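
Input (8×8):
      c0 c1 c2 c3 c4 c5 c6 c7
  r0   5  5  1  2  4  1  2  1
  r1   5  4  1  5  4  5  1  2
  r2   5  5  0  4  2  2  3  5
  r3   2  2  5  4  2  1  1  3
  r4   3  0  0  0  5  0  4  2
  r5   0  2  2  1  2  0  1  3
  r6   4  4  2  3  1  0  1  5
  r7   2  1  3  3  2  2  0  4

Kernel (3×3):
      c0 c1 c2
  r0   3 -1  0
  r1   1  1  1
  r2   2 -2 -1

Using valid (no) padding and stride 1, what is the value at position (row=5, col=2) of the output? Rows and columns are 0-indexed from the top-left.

The receptive field on the input at this output position is [2 1 2 / 2 3 1 / 3 3 2]. Elementwise product with the kernel and sum: 2·3 + 1·-1 + 2·1 + 3·1 + 1·1 + 3·2 + 3·-2 + 2·-1.

9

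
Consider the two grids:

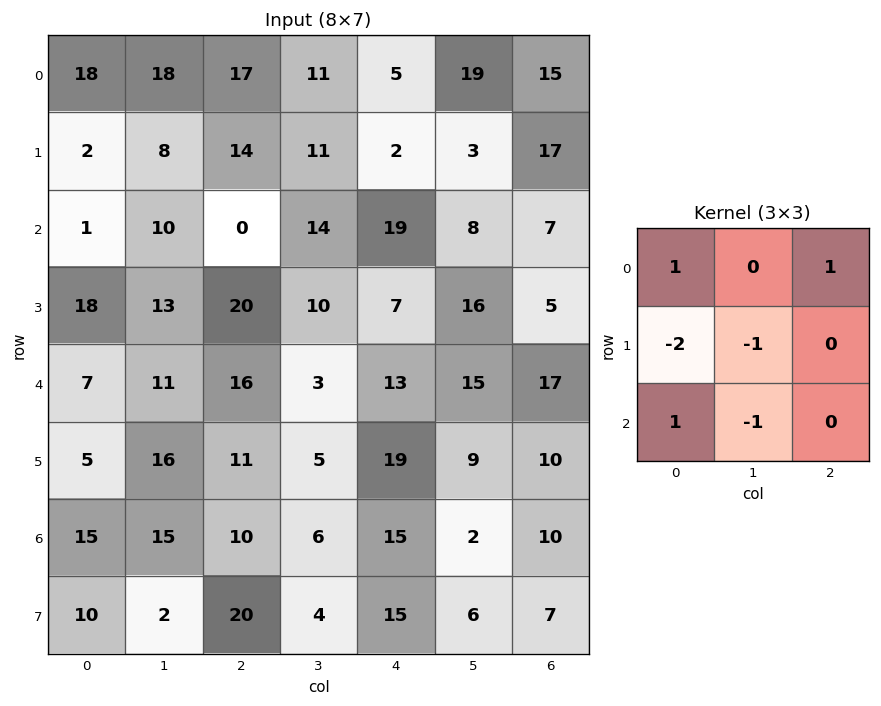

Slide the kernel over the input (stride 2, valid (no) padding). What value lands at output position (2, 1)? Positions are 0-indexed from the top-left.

The receptive field on the input at this output position is [16 3 13 / 11 5 19 / 10 6 15]. Elementwise product with the kernel and sum: 16·1 + 13·1 + 11·-2 + 5·-1 + 10·1 + 6·-1.

6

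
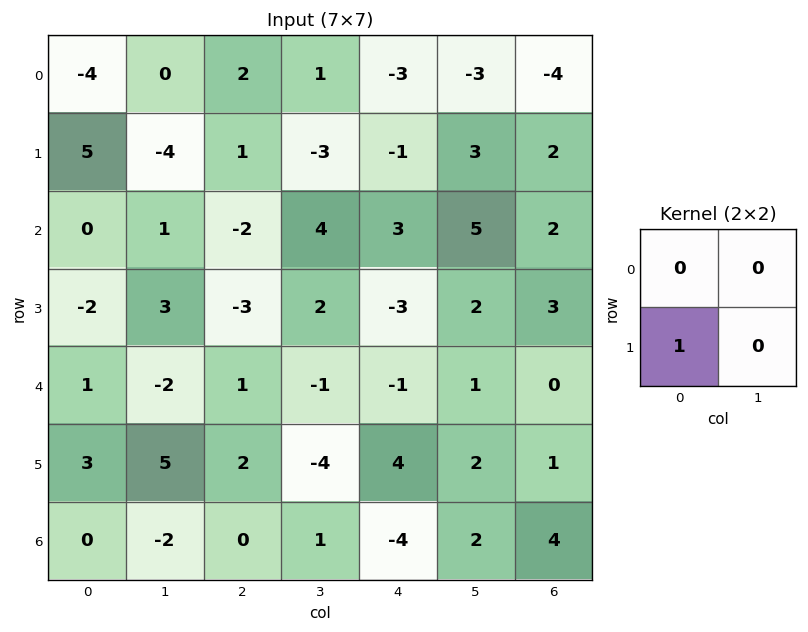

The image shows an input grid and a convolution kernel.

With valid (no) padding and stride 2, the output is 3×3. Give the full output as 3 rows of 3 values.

Output[0,0]: The receptive field on the input at this output position is [-4 0 / 5 -4]. Elementwise product with the kernel and sum: 5·1.
Output[0,1]: The receptive field on the input at this output position is [2 1 / 1 -3]. Elementwise product with the kernel and sum: 1·1.

5 1 -1
-2 -3 -3
3 2 4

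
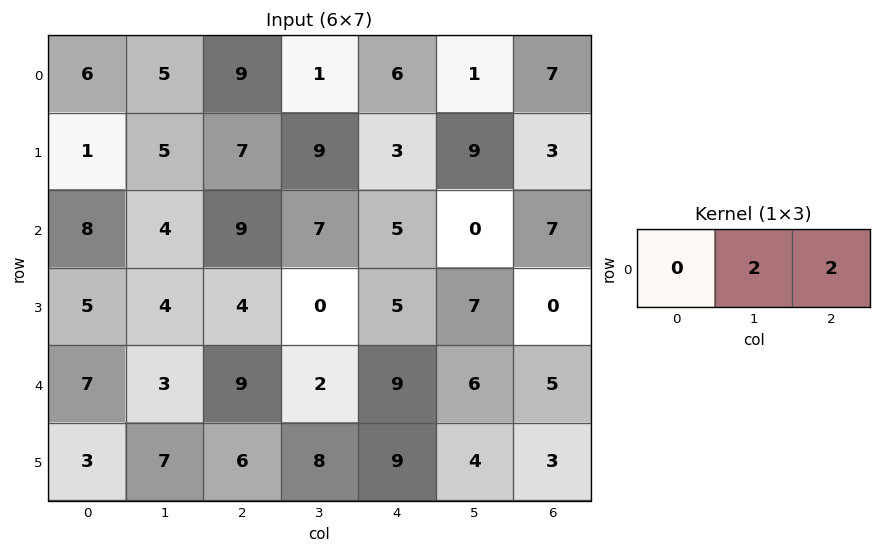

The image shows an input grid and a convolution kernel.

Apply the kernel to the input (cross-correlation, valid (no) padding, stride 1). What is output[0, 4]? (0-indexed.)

16

The receptive field on the input at this output position is [6 1 7]. Elementwise product with the kernel and sum: 1·2 + 7·2.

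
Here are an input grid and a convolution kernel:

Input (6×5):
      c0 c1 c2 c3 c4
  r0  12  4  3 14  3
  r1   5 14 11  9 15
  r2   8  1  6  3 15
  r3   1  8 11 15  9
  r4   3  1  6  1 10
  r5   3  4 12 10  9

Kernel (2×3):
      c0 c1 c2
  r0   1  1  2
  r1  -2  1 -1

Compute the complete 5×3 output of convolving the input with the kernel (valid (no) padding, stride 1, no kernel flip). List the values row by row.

Output[0,0]: The receptive field on the input at this output position is [12 4 3 / 5 14 11]. Elementwise product with the kernel and sum: 12·1 + 4·1 + 3·2 + 5·-2 + 14·1 + 11·-1.
Output[0,1]: The receptive field on the input at this output position is [4 3 14 / 14 11 9]. Elementwise product with the kernel and sum: 4·1 + 3·1 + 14·2 + 14·-2 + 11·1 + 9·-1.

15 9 -5
20 44 26
16 -7 23
20 52 23
2 3 4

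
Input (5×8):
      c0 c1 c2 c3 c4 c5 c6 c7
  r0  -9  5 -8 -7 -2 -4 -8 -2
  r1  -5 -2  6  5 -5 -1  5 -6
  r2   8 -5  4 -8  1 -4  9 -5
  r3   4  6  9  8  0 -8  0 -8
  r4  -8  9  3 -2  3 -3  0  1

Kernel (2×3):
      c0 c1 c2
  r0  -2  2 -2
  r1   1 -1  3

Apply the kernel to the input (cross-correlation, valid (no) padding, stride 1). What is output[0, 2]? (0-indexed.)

The receptive field on the input at this output position is [-8 -7 -2 / 6 5 -5]. Elementwise product with the kernel and sum: -8·-2 + -7·2 + -2·-2 + 6·1 + 5·-1 + -5·3.

-8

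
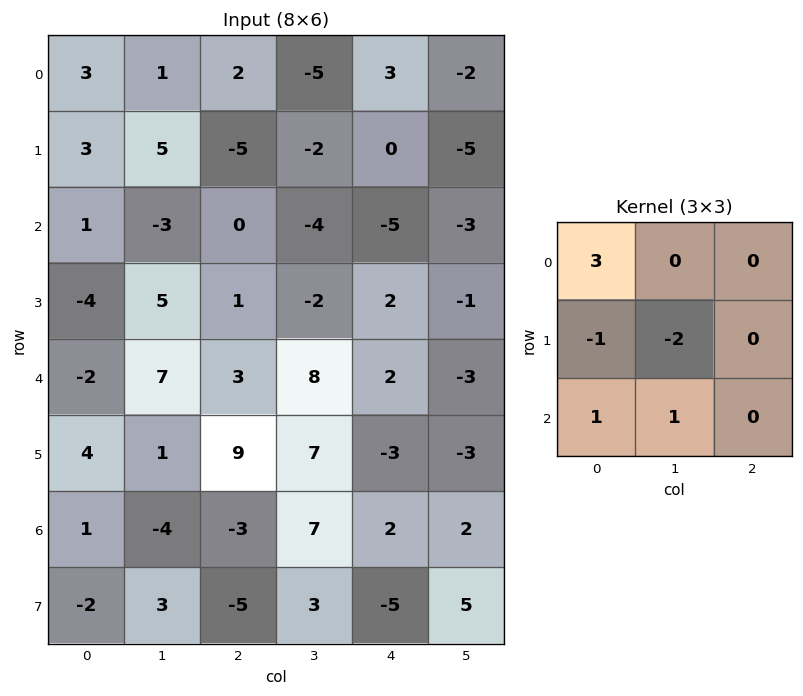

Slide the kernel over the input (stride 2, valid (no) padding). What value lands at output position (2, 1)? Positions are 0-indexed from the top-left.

-10

The receptive field on the input at this output position is [3 8 2 / 9 7 -3 / -3 7 2]. Elementwise product with the kernel and sum: 3·3 + 9·-1 + 7·-2 + -3·1 + 7·1.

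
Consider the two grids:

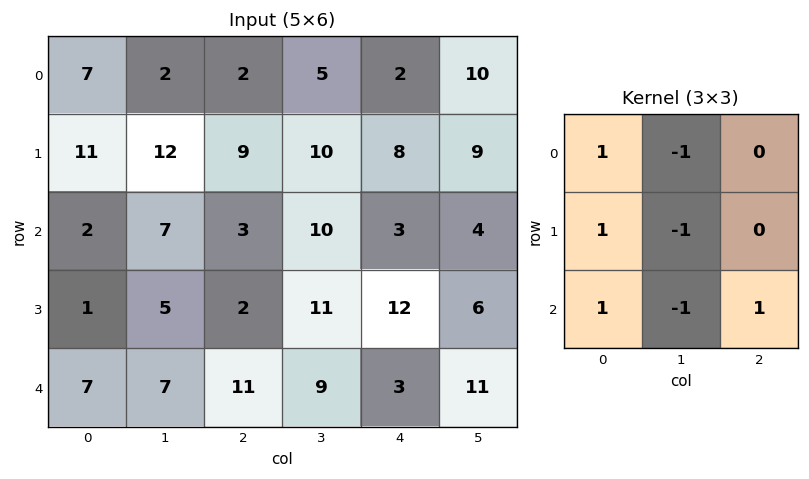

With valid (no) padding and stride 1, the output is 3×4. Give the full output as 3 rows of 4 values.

Output[0,0]: The receptive field on the input at this output position is [7 2 2 / 11 12 9 / 2 7 3]. Elementwise product with the kernel and sum: 7·1 + 2·-1 + 11·1 + 12·-1 + 2·1 + 7·-1 + 3·1.

2 17 -8 16
-8 21 -5 14
2 12 -11 23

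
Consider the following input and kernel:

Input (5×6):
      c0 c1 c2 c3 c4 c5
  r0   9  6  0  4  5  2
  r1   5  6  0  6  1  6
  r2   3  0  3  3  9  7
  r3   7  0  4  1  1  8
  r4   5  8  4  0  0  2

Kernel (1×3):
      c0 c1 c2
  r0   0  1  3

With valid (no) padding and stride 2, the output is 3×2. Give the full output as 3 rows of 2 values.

Output[0,0]: The receptive field on the input at this output position is [9 6 0]. Elementwise product with the kernel and sum: 6·1 + 0·3.
Output[0,1]: The receptive field on the input at this output position is [0 4 5]. Elementwise product with the kernel and sum: 4·1 + 5·3.

6 19
9 30
20 0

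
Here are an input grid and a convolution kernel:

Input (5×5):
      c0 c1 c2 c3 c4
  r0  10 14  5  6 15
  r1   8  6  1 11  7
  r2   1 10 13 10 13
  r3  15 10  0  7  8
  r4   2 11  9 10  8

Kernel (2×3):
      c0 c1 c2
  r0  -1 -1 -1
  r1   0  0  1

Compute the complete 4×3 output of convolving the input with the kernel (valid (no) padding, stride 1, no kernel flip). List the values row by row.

Output[0,0]: The receptive field on the input at this output position is [10 14 5 / 8 6 1]. Elementwise product with the kernel and sum: 10·-1 + 14·-1 + 5·-1 + 1·1.
Output[0,1]: The receptive field on the input at this output position is [14 5 6 / 6 1 11]. Elementwise product with the kernel and sum: 14·-1 + 5·-1 + 6·-1 + 11·1.

-28 -14 -19
-2 -8 -6
-24 -26 -28
-16 -7 -7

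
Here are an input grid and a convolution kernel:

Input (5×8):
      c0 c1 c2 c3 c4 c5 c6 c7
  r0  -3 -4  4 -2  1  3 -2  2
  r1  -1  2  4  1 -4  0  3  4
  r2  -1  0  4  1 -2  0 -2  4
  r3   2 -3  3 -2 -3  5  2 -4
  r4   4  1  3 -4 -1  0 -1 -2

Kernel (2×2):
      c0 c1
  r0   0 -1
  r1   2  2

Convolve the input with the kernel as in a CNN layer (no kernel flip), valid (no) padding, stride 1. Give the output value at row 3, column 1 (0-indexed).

5

The receptive field on the input at this output position is [-3 3 / 1 3]. Elementwise product with the kernel and sum: 3·-1 + 1·2 + 3·2.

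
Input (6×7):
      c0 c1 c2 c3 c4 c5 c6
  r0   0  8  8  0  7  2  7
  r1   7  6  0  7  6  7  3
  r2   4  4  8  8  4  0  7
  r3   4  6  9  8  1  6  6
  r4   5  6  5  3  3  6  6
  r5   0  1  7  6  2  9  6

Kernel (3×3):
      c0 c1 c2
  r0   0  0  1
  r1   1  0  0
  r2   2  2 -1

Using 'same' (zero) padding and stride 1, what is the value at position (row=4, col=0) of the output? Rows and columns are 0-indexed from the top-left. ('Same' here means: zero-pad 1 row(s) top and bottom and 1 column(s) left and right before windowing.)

5

The receptive field on the zero-padded input at this output position is [0 4 6 / 0 5 6 / 0 0 1]. Elementwise product with the kernel and sum: 6·1 + 0·1 + 0·2 + 0·2 + 1·-1.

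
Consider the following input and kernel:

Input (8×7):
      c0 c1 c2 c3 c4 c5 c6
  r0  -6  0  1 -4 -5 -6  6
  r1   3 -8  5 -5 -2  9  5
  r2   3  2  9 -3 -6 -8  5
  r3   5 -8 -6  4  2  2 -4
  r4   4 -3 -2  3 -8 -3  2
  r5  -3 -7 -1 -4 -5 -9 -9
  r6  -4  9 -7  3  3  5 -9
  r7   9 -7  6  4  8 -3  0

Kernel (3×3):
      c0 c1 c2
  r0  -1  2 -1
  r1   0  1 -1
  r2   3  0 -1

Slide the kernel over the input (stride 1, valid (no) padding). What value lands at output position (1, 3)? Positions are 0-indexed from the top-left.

The receptive field on the input at this output position is [-5 -2 9 / -3 -6 -8 / 4 2 2]. Elementwise product with the kernel and sum: -5·-1 + -2·2 + 9·-1 + -6·1 + -8·-1 + 4·3 + 2·-1.

4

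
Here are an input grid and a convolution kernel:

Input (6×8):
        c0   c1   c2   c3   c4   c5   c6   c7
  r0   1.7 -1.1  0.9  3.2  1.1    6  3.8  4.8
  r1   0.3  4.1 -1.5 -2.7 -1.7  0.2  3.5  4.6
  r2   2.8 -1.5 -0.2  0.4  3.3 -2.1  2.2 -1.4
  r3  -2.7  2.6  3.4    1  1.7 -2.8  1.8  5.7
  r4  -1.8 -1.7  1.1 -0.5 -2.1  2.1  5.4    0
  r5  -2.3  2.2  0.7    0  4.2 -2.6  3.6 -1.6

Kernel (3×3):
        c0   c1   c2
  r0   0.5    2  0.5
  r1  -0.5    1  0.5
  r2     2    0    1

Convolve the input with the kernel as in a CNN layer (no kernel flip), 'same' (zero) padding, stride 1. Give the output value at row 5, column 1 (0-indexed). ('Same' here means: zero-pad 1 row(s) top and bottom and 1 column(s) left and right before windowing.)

-0.05

The receptive field on the zero-padded input at this output position is [-1.8 -1.7 1.1 / -2.3 2.2 0.7 / 0 0 0]. Elementwise product with the kernel and sum: -1.8·0.5 + -1.7·2 + 1.1·0.5 + -2.3·-0.5 + 2.2·1 + 0.7·0.5 + 0·2 + 0·1.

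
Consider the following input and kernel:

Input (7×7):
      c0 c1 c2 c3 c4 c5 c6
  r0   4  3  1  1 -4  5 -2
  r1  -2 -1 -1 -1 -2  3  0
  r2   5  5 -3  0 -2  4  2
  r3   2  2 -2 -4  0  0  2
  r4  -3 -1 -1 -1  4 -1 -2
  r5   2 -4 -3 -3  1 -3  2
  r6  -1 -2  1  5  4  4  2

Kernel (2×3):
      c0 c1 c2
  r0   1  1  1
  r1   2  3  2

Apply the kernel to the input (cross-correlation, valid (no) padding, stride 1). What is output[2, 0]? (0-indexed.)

The receptive field on the input at this output position is [5 5 -3 / 2 2 -2]. Elementwise product with the kernel and sum: 5·1 + 5·1 + -3·1 + 2·2 + 2·3 + -2·2.

13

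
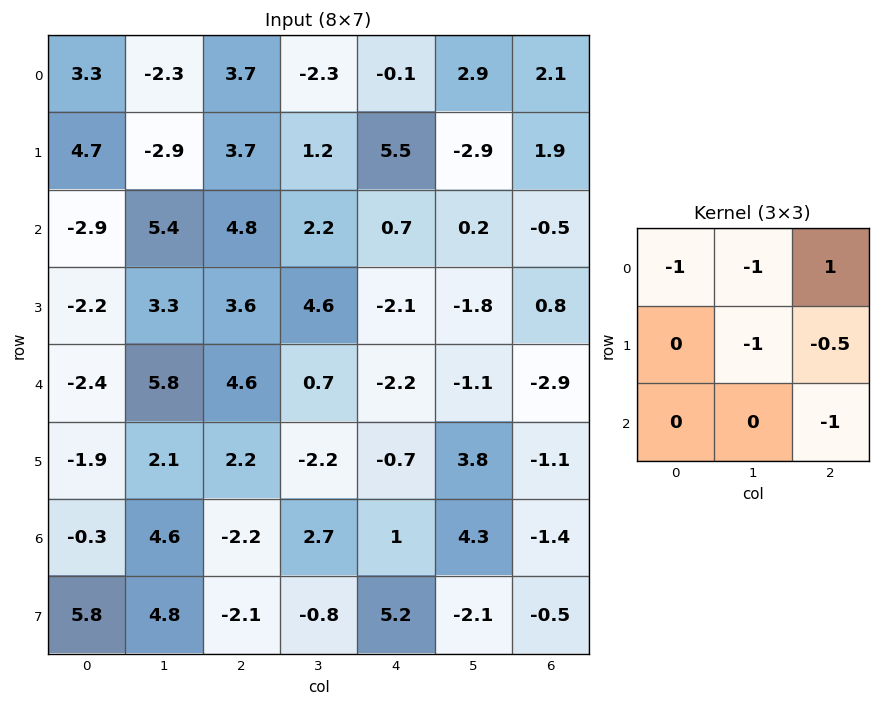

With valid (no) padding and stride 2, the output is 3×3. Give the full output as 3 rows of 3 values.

-1.05 -6.15 1.75
-7.4 -7.65 2.9
0.2 -5.95 -1.45

Output[0,0]: The receptive field on the input at this output position is [3.3 -2.3 3.7 / 4.7 -2.9 3.7 / -2.9 5.4 4.8]. Elementwise product with the kernel and sum: 3.3·-1 + -2.3·-1 + 3.7·1 + -2.9·-1 + 3.7·-0.5 + 4.8·-1.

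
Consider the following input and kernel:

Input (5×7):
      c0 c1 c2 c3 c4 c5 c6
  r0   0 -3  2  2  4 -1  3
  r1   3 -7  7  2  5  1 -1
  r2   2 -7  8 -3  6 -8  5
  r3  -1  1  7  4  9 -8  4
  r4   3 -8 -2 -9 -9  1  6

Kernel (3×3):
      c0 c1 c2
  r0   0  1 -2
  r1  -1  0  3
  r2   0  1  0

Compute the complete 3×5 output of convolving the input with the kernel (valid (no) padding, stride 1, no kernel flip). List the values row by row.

Output[0,0]: The receptive field on the input at this output position is [0 -3 2 / 3 -7 7 / 2 -7 8]. Elementwise product with the kernel and sum: -3·1 + 2·-2 + 3·-1 + 7·3 + -7·1.

4 19 -1 13 -23
2 8 6 -9 4
-9 23 -4 -15 -14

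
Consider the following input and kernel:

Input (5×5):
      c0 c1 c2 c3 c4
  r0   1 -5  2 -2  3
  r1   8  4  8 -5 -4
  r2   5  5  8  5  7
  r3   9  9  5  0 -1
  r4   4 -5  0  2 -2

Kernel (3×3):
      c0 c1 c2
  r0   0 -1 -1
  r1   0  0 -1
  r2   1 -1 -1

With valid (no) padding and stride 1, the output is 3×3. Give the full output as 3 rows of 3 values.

Output[0,0]: The receptive field on the input at this output position is [1 -5 2 / 8 4 8 / 5 5 8]. Elementwise product with the kernel and sum: -5·-1 + 2·-1 + 8·-1 + 5·1 + 5·-1 + 8·-1.
Output[0,1]: The receptive field on the input at this output position is [-5 2 -2 / 4 8 -5 / 5 8 5]. Elementwise product with the kernel and sum: 2·-1 + -2·-1 + -5·-1 + 5·1 + 8·-1 + 5·-1.

-13 -3 -1
-25 -4 8
-9 -20 -11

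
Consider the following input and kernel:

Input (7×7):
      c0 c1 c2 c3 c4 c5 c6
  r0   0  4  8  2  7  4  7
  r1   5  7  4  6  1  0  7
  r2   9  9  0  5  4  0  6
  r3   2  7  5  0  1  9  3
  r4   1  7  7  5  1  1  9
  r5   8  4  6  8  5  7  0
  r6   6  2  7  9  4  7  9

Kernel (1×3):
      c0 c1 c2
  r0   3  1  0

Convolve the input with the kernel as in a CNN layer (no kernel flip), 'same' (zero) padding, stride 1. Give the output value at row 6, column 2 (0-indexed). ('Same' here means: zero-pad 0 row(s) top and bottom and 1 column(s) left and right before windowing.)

13

The receptive field on the zero-padded input at this output position is [2 7 9]. Elementwise product with the kernel and sum: 2·3 + 7·1.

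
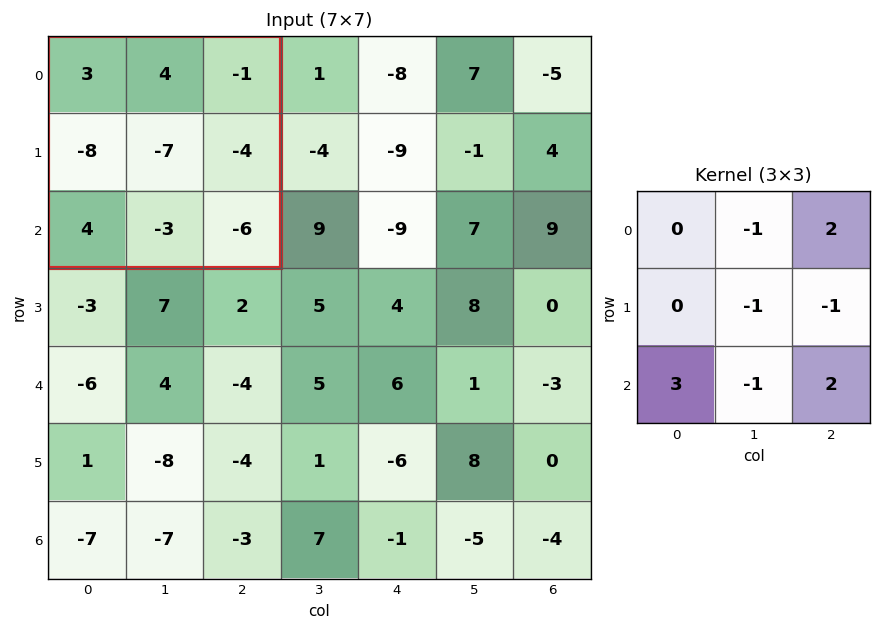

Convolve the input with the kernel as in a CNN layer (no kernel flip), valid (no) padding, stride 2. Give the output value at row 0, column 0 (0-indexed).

8

The receptive field on the input at this output position is [3 4 -1 / -8 -7 -4 / 4 -3 -6]. Elementwise product with the kernel and sum: 4·-1 + -1·2 + -7·-1 + -4·-1 + 4·3 + -3·-1 + -6·2.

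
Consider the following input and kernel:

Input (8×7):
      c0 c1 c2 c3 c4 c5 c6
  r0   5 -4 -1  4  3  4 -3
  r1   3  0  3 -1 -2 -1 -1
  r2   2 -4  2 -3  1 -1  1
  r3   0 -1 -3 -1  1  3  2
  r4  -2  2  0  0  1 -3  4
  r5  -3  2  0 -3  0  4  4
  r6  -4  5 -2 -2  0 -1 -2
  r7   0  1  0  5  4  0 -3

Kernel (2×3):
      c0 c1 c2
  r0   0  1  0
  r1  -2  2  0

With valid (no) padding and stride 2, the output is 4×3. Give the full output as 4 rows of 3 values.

-10 -4 6
-6 1 3
12 -6 5
7 8 -9

Output[0,0]: The receptive field on the input at this output position is [5 -4 -1 / 3 0 3]. Elementwise product with the kernel and sum: -4·1 + 3·-2 + 0·2.
Output[0,1]: The receptive field on the input at this output position is [-1 4 3 / 3 -1 -2]. Elementwise product with the kernel and sum: 4·1 + 3·-2 + -1·2.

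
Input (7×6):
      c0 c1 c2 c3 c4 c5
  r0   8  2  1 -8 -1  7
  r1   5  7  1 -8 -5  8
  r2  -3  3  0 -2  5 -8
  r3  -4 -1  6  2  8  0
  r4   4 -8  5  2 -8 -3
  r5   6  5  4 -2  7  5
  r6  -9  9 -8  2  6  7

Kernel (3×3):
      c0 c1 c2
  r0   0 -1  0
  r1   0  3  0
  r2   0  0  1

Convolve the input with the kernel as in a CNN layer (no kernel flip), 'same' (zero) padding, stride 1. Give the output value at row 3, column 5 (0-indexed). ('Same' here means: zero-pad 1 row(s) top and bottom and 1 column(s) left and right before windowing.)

The receptive field on the zero-padded input at this output position is [5 -8 0 / 8 0 0 / -8 -3 0]. Elementwise product with the kernel and sum: -8·-1 + 0·3 + 0·1.

8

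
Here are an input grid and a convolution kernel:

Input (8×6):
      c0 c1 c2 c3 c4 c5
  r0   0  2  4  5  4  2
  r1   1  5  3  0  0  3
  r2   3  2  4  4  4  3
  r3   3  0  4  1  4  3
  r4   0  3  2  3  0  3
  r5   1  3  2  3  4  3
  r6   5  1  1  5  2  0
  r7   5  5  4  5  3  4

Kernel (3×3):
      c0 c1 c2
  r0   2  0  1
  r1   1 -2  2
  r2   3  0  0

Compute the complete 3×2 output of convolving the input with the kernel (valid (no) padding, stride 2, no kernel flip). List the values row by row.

10 27
21 28
16 11

Output[0,0]: The receptive field on the input at this output position is [0 2 4 / 1 5 3 / 3 2 4]. Elementwise product with the kernel and sum: 0·2 + 4·1 + 1·1 + 5·-2 + 3·2 + 3·3.
Output[0,1]: The receptive field on the input at this output position is [4 5 4 / 3 0 0 / 4 4 4]. Elementwise product with the kernel and sum: 4·2 + 4·1 + 3·1 + 0·-2 + 0·2 + 4·3.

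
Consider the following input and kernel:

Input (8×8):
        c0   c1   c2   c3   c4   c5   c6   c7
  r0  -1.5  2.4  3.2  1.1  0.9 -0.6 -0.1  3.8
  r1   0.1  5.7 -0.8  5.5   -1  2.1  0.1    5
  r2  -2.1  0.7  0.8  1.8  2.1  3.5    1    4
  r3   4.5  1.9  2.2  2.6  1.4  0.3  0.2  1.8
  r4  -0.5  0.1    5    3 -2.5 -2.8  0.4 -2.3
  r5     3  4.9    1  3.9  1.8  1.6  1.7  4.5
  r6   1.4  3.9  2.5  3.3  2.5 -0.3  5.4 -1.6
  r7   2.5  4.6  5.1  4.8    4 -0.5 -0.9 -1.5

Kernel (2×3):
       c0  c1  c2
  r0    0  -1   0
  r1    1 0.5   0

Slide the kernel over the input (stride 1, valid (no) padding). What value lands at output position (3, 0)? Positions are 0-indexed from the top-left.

-2.35

The receptive field on the input at this output position is [4.5 1.9 2.2 / -0.5 0.1 5]. Elementwise product with the kernel and sum: 1.9·-1 + -0.5·1 + 0.1·0.5.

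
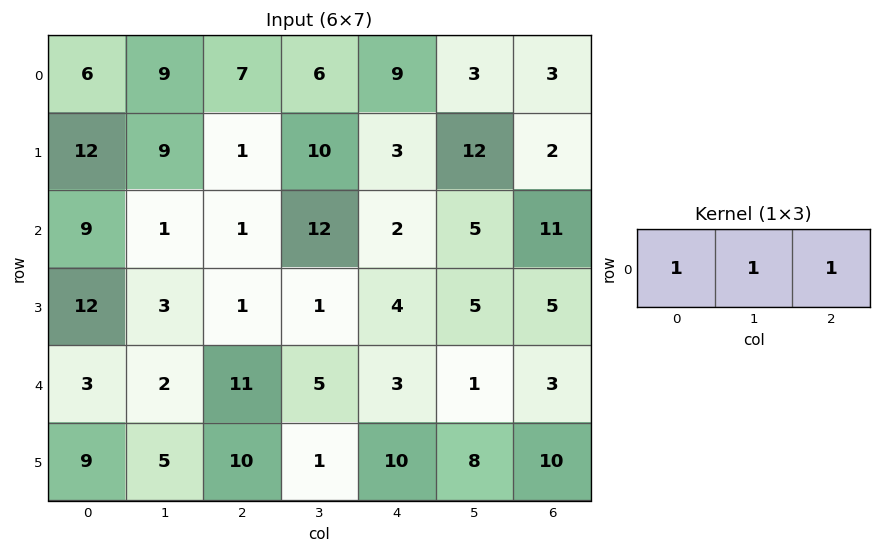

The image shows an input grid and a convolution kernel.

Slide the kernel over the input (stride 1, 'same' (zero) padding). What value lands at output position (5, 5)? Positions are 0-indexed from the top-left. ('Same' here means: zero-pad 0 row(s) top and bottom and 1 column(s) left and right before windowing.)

28

The receptive field on the zero-padded input at this output position is [10 8 10]. Elementwise product with the kernel and sum: 10·1 + 8·1 + 10·1.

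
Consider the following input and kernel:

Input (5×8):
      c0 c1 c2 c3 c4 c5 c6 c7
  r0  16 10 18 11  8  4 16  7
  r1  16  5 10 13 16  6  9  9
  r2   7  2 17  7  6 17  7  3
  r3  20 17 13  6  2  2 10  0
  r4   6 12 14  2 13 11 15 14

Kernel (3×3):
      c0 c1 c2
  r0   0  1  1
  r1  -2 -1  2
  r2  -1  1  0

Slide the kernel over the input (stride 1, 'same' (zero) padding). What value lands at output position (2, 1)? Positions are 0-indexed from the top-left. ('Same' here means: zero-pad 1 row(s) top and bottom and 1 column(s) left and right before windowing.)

30

The receptive field on the zero-padded input at this output position is [16 5 10 / 7 2 17 / 20 17 13]. Elementwise product with the kernel and sum: 5·1 + 10·1 + 7·-2 + 2·-1 + 17·2 + 20·-1 + 17·1.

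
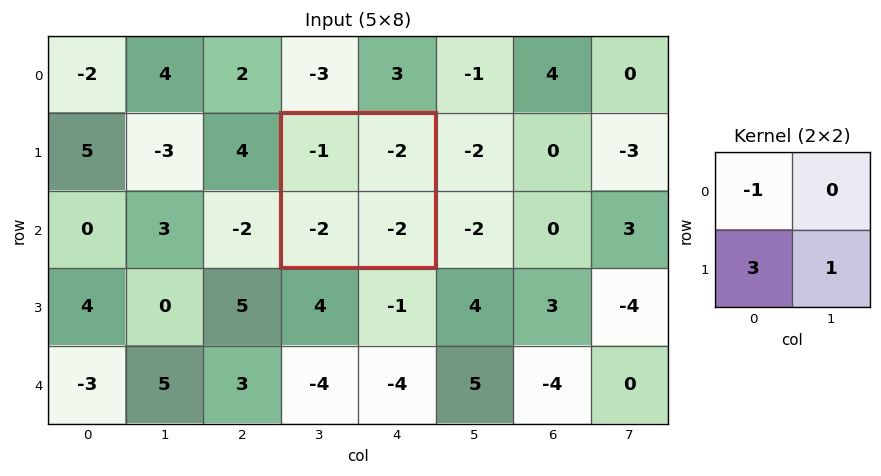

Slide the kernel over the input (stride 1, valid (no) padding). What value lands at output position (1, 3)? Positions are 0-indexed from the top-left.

-7

The receptive field on the input at this output position is [-1 -2 / -2 -2]. Elementwise product with the kernel and sum: -1·-1 + -2·3 + -2·1.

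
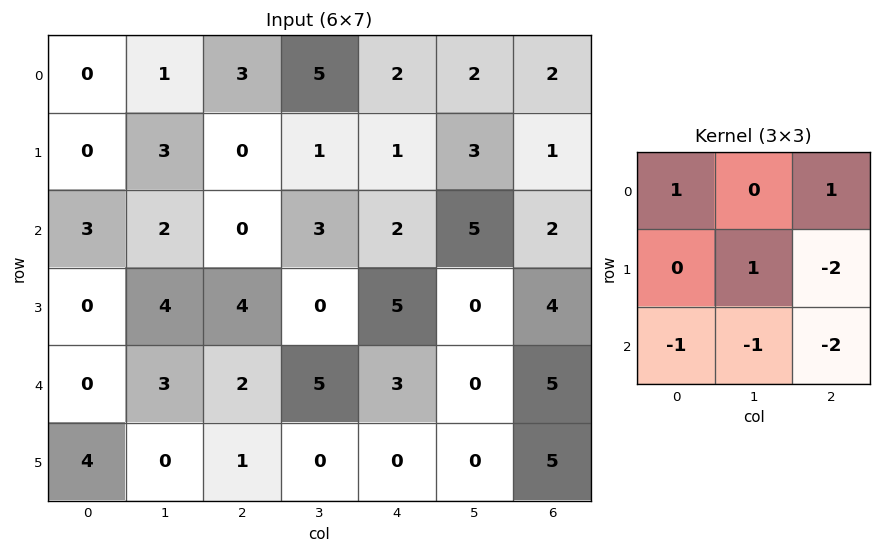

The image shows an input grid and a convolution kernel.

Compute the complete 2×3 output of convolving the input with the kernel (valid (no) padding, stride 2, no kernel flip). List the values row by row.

1 -3 -6
-8 -21 -17

Output[0,0]: The receptive field on the input at this output position is [0 1 3 / 0 3 0 / 3 2 0]. Elementwise product with the kernel and sum: 0·1 + 3·1 + 3·1 + 0·-2 + 3·-1 + 2·-1 + 0·-2.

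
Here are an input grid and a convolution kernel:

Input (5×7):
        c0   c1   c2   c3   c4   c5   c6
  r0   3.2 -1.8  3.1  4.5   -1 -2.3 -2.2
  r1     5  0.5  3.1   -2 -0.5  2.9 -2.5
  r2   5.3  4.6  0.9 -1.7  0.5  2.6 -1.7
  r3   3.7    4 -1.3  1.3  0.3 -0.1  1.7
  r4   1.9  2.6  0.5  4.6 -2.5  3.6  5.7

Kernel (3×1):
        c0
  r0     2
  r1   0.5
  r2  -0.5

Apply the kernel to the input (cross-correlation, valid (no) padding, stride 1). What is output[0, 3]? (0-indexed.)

8.85

The receptive field on the input at this output position is [4.5 / -2 / -1.7]. Elementwise product with the kernel and sum: 4.5·2 + -2·0.5 + -1.7·-0.5.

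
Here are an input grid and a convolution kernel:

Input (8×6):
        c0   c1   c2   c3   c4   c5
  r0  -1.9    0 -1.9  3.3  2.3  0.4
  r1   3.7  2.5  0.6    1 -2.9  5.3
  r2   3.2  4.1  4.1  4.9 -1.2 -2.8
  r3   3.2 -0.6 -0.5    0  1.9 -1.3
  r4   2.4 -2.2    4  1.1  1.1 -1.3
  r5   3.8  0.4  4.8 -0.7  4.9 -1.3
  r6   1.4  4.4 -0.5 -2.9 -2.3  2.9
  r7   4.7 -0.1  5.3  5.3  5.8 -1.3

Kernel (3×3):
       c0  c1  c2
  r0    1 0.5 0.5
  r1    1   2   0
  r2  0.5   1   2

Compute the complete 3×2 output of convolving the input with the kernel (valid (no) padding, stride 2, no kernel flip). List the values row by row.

Output[0,0]: The receptive field on the input at this output position is [-1.9 0 -1.9 / 3.7 2.5 0.6 / 3.2 4.1 4.1]. Elementwise product with the kernel and sum: -1.9·1 + 0·0.5 + -1.9·0.5 + 3.7·1 + 2.5·2 + 3.2·0.5 + 4.1·1 + 4.1·2.

19.75 8.05
16.3 10.75
12 0.75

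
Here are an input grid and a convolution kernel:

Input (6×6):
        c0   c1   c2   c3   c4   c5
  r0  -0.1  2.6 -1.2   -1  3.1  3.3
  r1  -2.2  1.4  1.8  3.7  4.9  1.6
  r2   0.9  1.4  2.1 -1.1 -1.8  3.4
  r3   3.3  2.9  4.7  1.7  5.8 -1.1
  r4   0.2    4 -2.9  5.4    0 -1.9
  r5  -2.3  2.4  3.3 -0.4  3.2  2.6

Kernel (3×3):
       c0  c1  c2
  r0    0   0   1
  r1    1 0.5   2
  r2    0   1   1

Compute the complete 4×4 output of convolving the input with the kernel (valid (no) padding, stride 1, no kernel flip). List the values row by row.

Output[0,0]: The receptive field on the input at this output position is [-0.1 2.6 -1.2 / -2.2 1.4 1.8 / 0.9 1.4 2.1]. Elementwise product with the kernel and sum: -1.2·1 + -2.2·1 + 1.4·0.5 + 1.8·2 + 1.4·1 + 2.1·1.

4.4 9.7 13.65 14.25
15.2 10.35 10.35 11.1
17.35 10.05 20.75 3.9
6.8 17.95 8.4 6.3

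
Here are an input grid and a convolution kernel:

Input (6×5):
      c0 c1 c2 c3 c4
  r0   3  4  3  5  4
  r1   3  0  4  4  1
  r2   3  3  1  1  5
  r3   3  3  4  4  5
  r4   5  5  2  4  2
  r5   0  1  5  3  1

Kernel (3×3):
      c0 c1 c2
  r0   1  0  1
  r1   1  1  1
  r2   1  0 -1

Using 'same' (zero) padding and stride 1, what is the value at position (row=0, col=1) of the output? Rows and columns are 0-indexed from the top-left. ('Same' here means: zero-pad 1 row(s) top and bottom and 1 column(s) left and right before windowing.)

The receptive field on the zero-padded input at this output position is [0 0 0 / 3 4 3 / 3 0 4]. Elementwise product with the kernel and sum: 0·1 + 0·1 + 3·1 + 4·1 + 3·1 + 3·1 + 4·-1.

9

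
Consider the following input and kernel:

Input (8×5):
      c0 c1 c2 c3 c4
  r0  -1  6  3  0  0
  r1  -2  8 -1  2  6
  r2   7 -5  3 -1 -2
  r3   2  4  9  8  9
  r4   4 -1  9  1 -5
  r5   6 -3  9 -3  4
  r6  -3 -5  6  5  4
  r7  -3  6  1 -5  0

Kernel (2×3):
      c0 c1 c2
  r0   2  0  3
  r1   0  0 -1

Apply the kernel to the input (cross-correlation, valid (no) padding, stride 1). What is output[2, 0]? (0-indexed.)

The receptive field on the input at this output position is [7 -5 3 / 2 4 9]. Elementwise product with the kernel and sum: 7·2 + 3·3 + 9·-1.

14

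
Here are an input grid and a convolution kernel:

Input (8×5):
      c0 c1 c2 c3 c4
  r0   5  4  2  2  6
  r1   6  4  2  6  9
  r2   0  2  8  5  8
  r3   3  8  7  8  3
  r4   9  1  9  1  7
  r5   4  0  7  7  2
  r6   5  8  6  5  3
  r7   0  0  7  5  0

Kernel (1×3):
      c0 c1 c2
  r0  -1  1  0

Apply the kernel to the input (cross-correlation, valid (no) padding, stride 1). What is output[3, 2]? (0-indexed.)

1

The receptive field on the input at this output position is [7 8 3]. Elementwise product with the kernel and sum: 7·-1 + 8·1.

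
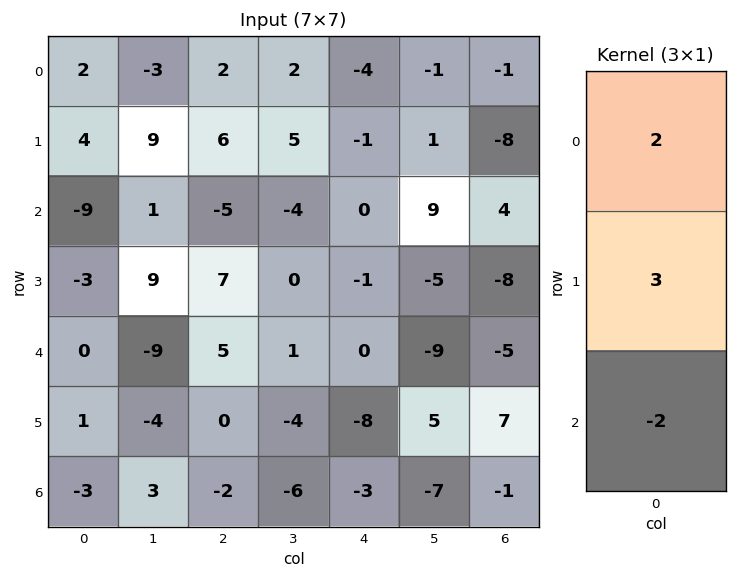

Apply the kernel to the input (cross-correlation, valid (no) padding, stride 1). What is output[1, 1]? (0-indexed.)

The receptive field on the input at this output position is [9 / 1 / 9]. Elementwise product with the kernel and sum: 9·2 + 1·3 + 9·-2.

3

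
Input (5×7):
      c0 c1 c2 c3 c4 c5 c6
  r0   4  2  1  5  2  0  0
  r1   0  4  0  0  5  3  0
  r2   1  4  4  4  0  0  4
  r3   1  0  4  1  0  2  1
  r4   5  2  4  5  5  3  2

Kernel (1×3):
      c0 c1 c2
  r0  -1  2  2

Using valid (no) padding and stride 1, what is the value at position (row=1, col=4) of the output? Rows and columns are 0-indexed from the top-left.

1

The receptive field on the input at this output position is [5 3 0]. Elementwise product with the kernel and sum: 5·-1 + 3·2 + 0·2.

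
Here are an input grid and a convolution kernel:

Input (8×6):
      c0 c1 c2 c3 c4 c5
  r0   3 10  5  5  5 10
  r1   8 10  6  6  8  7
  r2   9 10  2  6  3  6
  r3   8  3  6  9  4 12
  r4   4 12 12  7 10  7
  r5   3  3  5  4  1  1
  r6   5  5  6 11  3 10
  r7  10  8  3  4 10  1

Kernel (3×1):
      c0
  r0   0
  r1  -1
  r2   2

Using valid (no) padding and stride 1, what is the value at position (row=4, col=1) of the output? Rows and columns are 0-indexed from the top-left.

The receptive field on the input at this output position is [12 / 3 / 5]. Elementwise product with the kernel and sum: 3·-1 + 5·2.

7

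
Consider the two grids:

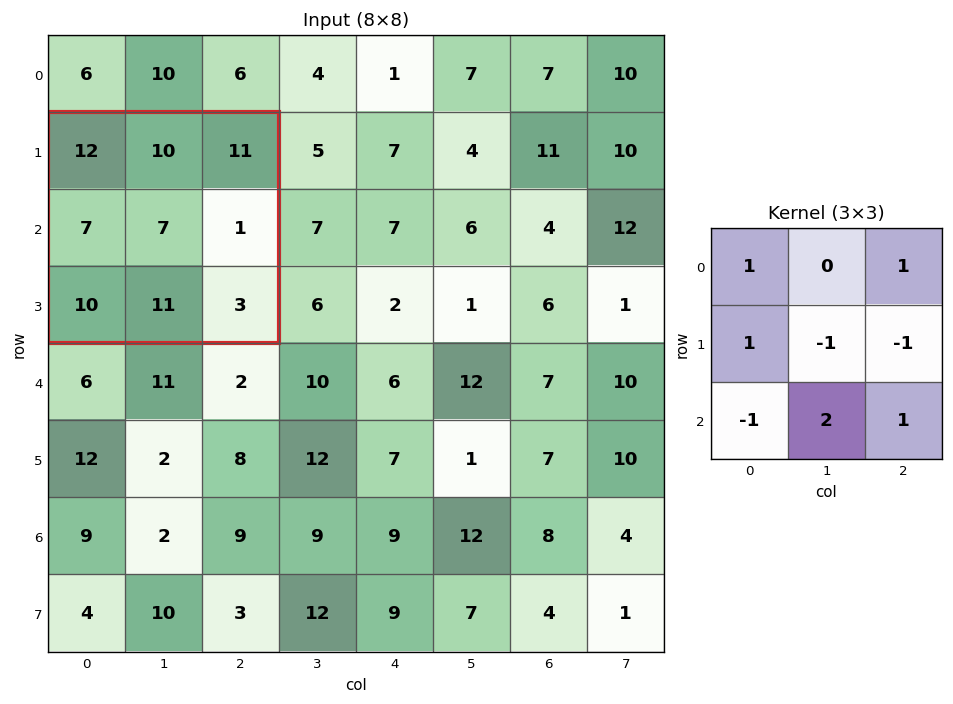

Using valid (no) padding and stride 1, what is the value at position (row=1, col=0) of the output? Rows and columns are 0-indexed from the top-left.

37

The receptive field on the input at this output position is [12 10 11 / 7 7 1 / 10 11 3]. Elementwise product with the kernel and sum: 12·1 + 11·1 + 7·1 + 7·-1 + 1·-1 + 10·-1 + 11·2 + 3·1.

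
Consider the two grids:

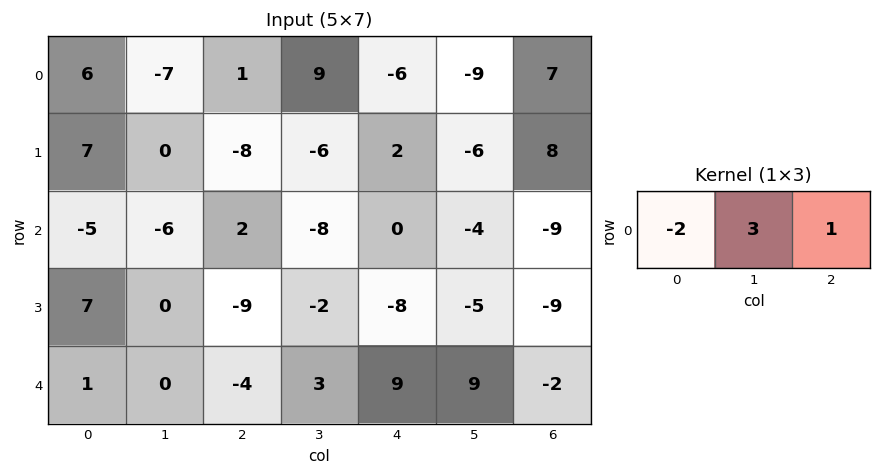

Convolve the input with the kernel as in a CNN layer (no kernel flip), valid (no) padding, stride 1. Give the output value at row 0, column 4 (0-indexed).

The receptive field on the input at this output position is [-6 -9 7]. Elementwise product with the kernel and sum: -6·-2 + -9·3 + 7·1.

-8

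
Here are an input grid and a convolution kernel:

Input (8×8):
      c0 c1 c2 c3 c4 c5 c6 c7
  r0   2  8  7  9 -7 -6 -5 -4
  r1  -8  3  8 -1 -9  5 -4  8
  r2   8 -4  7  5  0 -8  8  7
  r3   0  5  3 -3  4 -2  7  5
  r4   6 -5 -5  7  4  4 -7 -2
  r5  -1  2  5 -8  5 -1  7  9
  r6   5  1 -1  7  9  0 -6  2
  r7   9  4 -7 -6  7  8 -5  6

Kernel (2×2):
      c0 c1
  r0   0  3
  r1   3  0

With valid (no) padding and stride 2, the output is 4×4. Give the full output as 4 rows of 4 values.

0 51 -45 -24
-12 24 -12 42
-18 36 27 15
30 0 21 -9

Output[0,0]: The receptive field on the input at this output position is [2 8 / -8 3]. Elementwise product with the kernel and sum: 8·3 + -8·3.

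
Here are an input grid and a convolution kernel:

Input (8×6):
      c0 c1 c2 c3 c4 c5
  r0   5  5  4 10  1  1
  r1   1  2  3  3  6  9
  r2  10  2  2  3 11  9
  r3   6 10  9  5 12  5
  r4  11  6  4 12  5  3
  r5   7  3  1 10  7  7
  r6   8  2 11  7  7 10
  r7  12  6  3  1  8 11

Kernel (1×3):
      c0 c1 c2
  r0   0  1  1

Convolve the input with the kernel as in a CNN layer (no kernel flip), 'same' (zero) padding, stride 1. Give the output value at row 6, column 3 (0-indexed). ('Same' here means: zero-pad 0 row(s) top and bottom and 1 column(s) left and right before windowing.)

14

The receptive field on the zero-padded input at this output position is [11 7 7]. Elementwise product with the kernel and sum: 7·1 + 7·1.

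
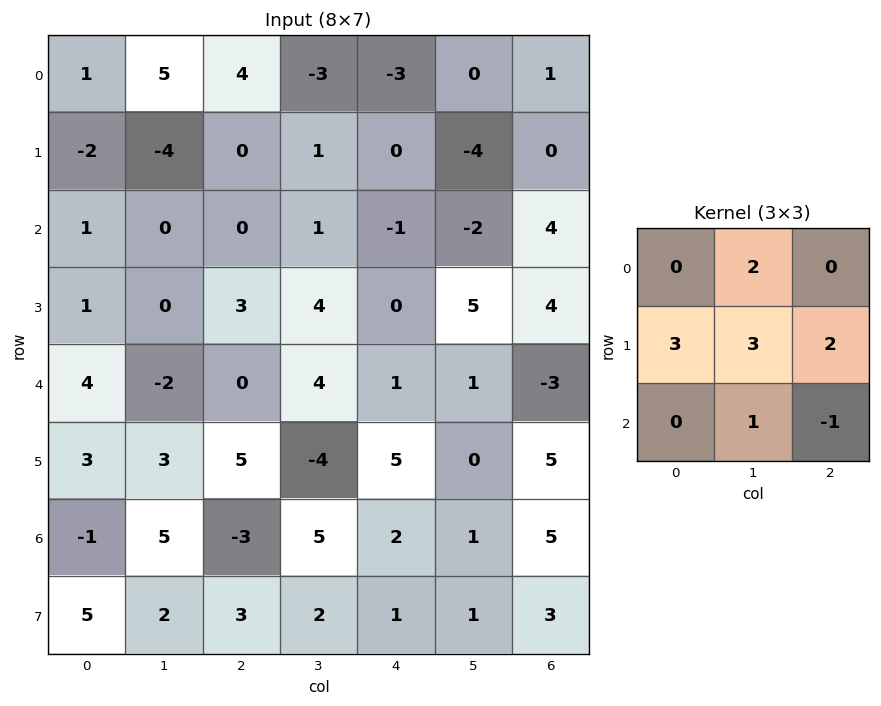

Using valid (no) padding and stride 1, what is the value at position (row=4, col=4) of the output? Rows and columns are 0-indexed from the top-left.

23

The receptive field on the input at this output position is [1 1 -3 / 5 0 5 / 2 1 5]. Elementwise product with the kernel and sum: 1·2 + 5·3 + 0·3 + 5·2 + 1·1 + 5·-1.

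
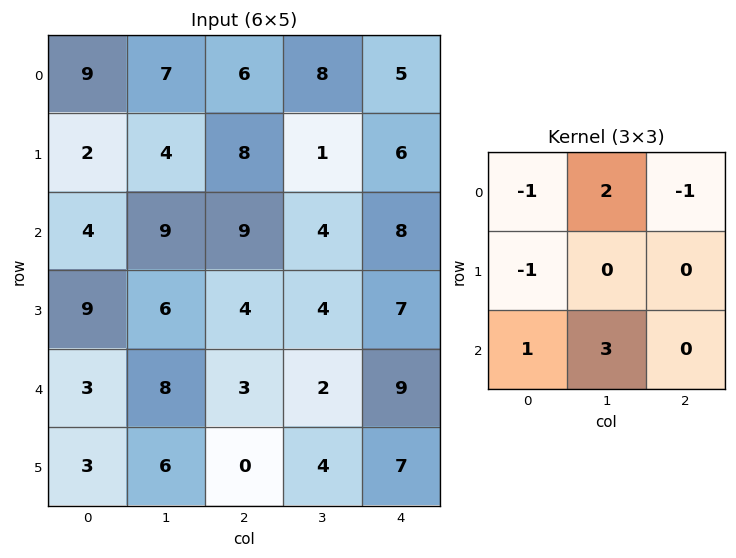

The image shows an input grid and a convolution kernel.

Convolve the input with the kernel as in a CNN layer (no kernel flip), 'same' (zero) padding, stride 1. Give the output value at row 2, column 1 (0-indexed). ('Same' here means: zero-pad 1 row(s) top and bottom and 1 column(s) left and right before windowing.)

21

The receptive field on the zero-padded input at this output position is [2 4 8 / 4 9 9 / 9 6 4]. Elementwise product with the kernel and sum: 2·-1 + 4·2 + 8·-1 + 4·-1 + 9·1 + 6·3.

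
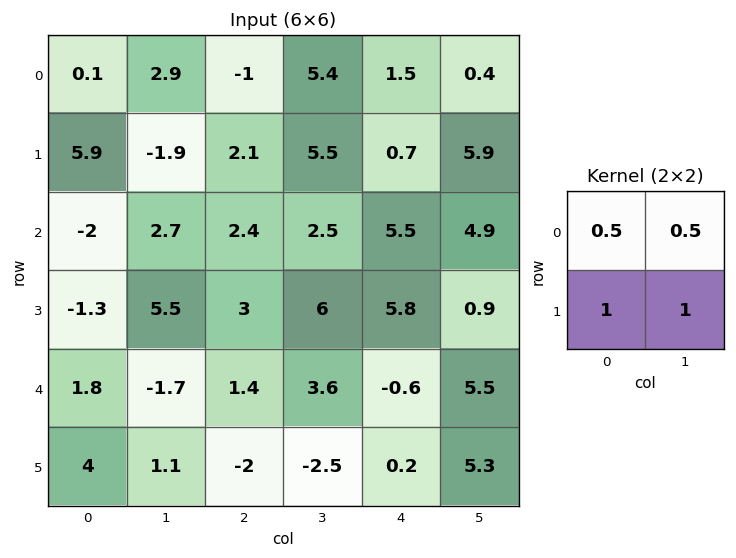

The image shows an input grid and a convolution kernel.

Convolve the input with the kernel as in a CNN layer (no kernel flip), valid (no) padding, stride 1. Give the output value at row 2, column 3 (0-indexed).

15.8

The receptive field on the input at this output position is [2.5 5.5 / 6 5.8]. Elementwise product with the kernel and sum: 2.5·0.5 + 5.5·0.5 + 6·1 + 5.8·1.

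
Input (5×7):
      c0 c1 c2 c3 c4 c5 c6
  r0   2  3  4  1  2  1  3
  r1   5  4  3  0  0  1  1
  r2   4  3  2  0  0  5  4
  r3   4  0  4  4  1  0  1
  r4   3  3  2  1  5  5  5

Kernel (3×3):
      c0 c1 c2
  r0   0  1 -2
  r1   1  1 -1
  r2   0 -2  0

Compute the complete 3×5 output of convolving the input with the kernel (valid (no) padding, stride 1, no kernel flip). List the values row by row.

Output[0,0]: The receptive field on the input at this output position is [2 3 4 / 5 4 3 / 4 3 2]. Elementwise product with the kernel and sum: 3·1 + 4·-2 + 5·1 + 4·1 + 3·-1 + 3·-2.

-5 5 0 -1 -15
3 0 -6 -9 0
-7 -2 5 -15 -13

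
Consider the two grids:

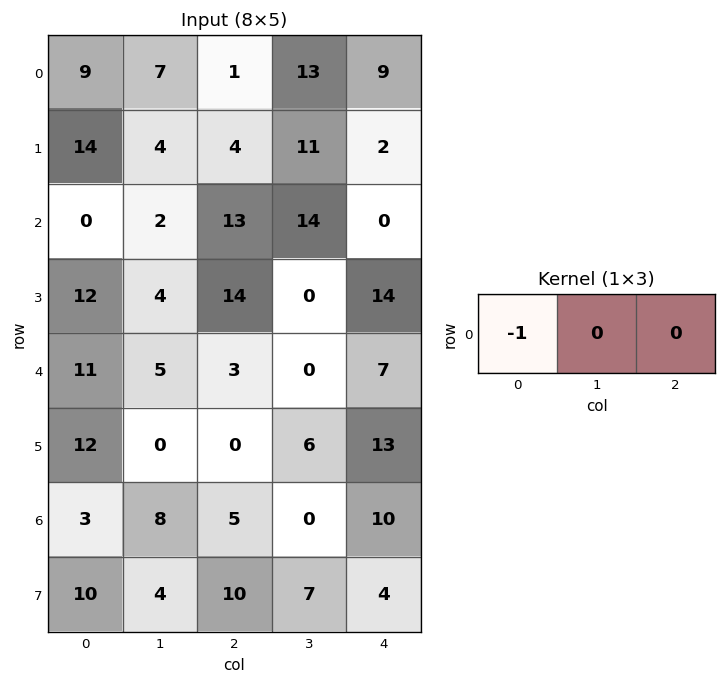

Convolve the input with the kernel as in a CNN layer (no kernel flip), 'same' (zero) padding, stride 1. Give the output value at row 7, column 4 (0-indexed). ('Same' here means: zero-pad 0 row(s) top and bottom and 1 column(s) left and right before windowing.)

The receptive field on the zero-padded input at this output position is [7 4 0]. Elementwise product with the kernel and sum: 7·-1.

-7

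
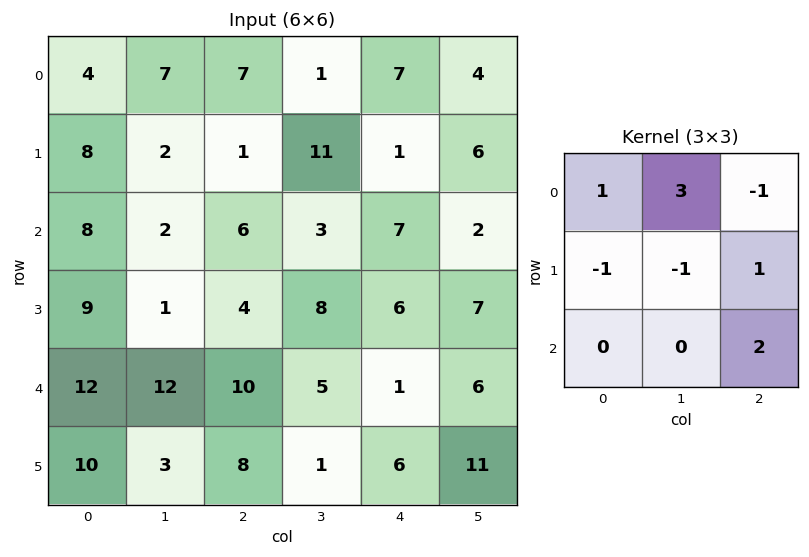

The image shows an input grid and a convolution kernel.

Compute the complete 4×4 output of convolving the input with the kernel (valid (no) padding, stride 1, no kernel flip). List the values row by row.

21 41 6 16
17 5 43 14
22 30 4 27
10 -10 20 41

Output[0,0]: The receptive field on the input at this output position is [4 7 7 / 8 2 1 / 8 2 6]. Elementwise product with the kernel and sum: 4·1 + 7·3 + 7·-1 + 8·-1 + 2·-1 + 1·1 + 6·2.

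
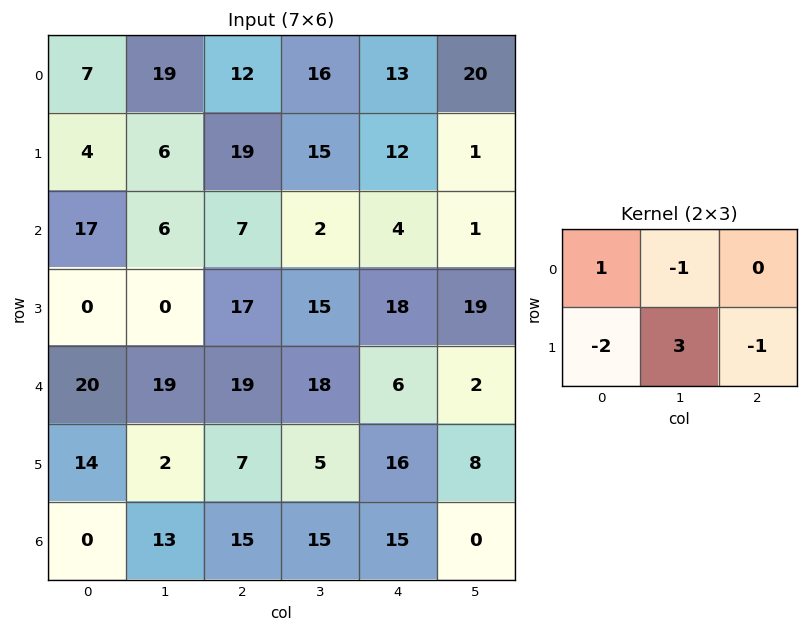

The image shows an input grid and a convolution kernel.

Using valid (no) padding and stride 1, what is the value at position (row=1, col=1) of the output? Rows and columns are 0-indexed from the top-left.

-6

The receptive field on the input at this output position is [6 19 15 / 6 7 2]. Elementwise product with the kernel and sum: 6·1 + 19·-1 + 6·-2 + 7·3 + 2·-1.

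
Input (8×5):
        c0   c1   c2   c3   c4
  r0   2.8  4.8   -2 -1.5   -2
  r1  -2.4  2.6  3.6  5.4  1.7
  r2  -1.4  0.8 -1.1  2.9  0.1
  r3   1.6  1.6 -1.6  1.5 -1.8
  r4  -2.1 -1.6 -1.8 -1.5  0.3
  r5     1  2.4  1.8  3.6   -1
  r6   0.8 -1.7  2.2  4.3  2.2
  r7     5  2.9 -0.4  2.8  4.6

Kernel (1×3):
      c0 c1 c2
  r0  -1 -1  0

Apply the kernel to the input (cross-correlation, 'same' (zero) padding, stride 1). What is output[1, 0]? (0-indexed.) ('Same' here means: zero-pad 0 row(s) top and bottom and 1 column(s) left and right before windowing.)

The receptive field on the zero-padded input at this output position is [0 -2.4 2.6]. Elementwise product with the kernel and sum: 0·-1 + -2.4·-1.

2.4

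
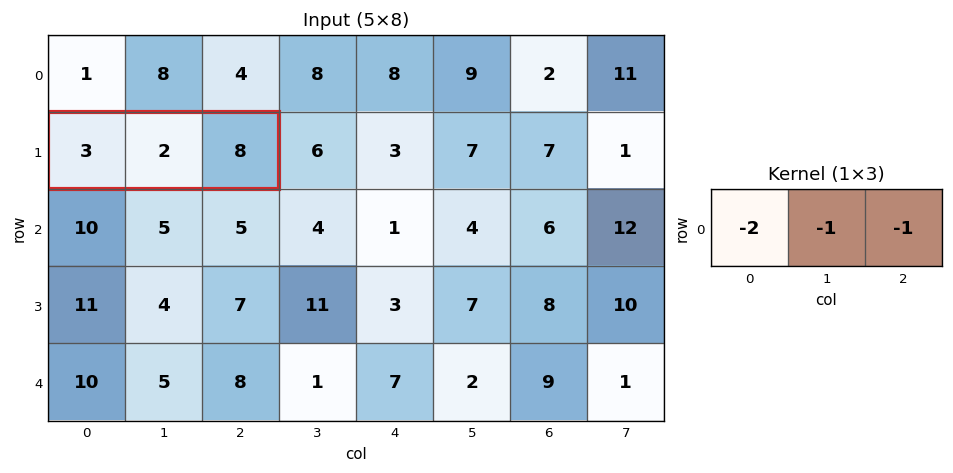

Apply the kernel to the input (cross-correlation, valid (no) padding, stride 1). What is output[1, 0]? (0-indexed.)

The receptive field on the input at this output position is [3 2 8]. Elementwise product with the kernel and sum: 3·-2 + 2·-1 + 8·-1.

-16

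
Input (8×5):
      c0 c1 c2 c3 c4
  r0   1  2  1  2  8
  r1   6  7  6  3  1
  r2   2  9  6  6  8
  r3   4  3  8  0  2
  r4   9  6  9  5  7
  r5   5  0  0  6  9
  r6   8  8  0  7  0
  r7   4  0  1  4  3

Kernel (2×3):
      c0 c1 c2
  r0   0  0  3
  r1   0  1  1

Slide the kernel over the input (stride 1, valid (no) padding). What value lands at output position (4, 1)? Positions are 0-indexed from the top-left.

21

The receptive field on the input at this output position is [6 9 5 / 0 0 6]. Elementwise product with the kernel and sum: 5·3 + 0·1 + 6·1.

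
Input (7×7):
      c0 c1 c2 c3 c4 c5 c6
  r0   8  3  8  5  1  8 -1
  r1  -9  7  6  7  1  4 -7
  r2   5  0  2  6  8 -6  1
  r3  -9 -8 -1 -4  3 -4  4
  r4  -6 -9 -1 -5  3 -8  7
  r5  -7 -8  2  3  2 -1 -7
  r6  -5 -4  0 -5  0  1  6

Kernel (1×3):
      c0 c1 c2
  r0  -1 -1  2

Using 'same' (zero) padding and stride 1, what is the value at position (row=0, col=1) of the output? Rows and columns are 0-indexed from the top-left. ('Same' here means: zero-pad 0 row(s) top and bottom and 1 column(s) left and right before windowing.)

5

The receptive field on the zero-padded input at this output position is [8 3 8]. Elementwise product with the kernel and sum: 8·-1 + 3·-1 + 8·2.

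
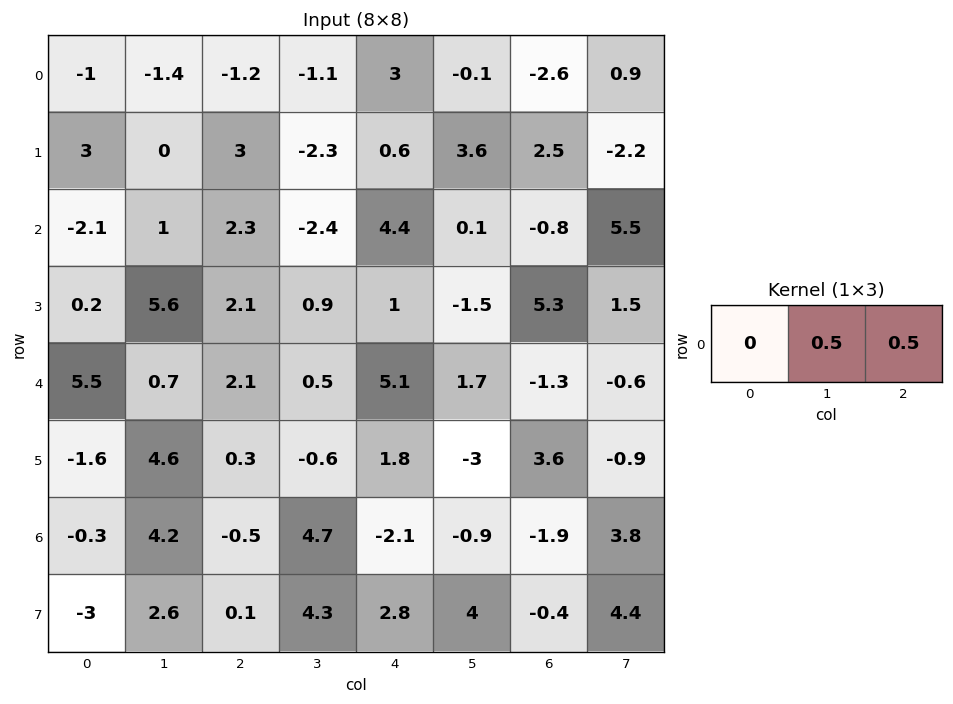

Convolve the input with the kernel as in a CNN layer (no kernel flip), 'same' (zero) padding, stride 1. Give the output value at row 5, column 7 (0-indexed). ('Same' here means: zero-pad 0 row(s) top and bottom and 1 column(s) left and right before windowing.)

-0.45

The receptive field on the zero-padded input at this output position is [3.6 -0.9 0]. Elementwise product with the kernel and sum: -0.9·0.5 + 0·0.5.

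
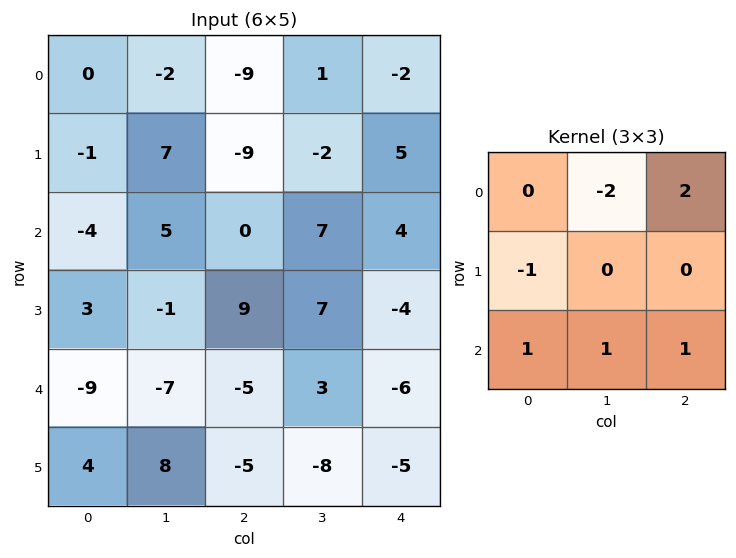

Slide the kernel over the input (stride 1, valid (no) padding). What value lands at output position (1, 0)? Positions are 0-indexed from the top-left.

-17

The receptive field on the input at this output position is [-1 7 -9 / -4 5 0 / 3 -1 9]. Elementwise product with the kernel and sum: 7·-2 + -9·2 + -4·-1 + 3·1 + -1·1 + 9·1.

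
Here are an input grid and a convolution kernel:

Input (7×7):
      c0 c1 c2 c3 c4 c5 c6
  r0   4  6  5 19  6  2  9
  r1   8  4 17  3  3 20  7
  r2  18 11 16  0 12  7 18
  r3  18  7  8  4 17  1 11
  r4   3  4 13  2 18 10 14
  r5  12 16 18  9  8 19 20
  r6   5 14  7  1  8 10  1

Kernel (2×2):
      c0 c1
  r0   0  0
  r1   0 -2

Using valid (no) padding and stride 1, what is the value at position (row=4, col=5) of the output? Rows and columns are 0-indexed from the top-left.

-40

The receptive field on the input at this output position is [10 14 / 19 20]. Elementwise product with the kernel and sum: 20·-2.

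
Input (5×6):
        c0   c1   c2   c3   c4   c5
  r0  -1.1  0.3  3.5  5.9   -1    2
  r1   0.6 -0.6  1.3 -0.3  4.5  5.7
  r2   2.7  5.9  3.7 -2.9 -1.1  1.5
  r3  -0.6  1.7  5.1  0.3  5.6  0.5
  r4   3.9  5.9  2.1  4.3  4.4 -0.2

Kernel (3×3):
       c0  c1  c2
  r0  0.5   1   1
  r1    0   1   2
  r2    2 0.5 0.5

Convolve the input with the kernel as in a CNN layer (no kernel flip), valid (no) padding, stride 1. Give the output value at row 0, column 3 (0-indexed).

14.25

The receptive field on the input at this output position is [5.9 -1 2 / -0.3 4.5 5.7 / -2.9 -1.1 1.5]. Elementwise product with the kernel and sum: 5.9·0.5 + -1·1 + 2·1 + 4.5·1 + 5.7·2 + -2.9·2 + -1.1·0.5 + 1.5·0.5.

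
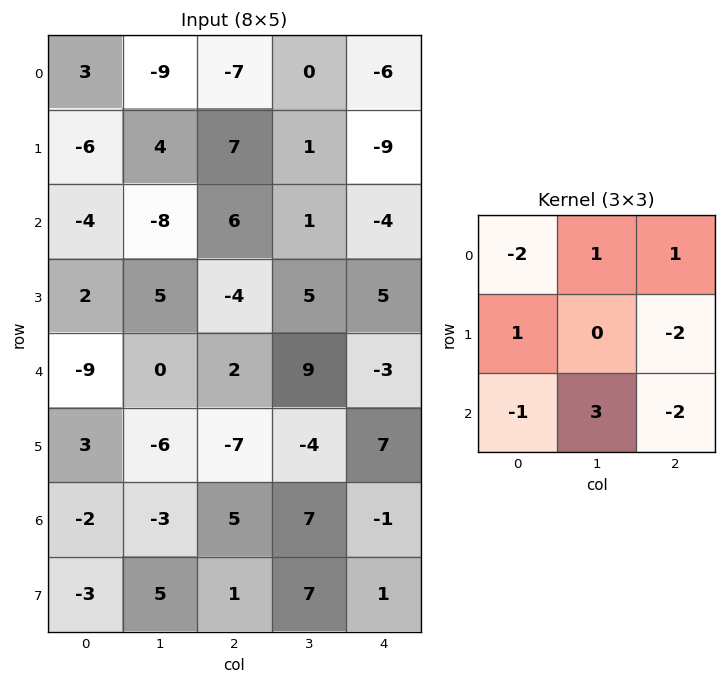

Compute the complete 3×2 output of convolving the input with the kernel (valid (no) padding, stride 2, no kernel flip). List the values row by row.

-74 38
21 2
20 -1

Output[0,0]: The receptive field on the input at this output position is [3 -9 -7 / -6 4 7 / -4 -8 6]. Elementwise product with the kernel and sum: 3·-2 + -9·1 + -7·1 + -6·1 + 7·-2 + -4·-1 + -8·3 + 6·-2.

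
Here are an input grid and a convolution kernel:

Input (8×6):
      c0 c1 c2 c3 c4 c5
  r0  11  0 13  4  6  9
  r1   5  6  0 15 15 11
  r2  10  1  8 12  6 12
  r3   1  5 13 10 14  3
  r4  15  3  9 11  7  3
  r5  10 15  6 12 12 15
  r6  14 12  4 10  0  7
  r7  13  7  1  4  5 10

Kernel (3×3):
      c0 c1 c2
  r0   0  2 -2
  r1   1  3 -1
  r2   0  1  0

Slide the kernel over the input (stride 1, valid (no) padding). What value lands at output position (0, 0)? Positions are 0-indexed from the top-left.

The receptive field on the input at this output position is [11 0 13 / 5 6 0 / 10 1 8]. Elementwise product with the kernel and sum: 0·2 + 13·-2 + 5·1 + 6·3 + 0·-1 + 1·1.

-2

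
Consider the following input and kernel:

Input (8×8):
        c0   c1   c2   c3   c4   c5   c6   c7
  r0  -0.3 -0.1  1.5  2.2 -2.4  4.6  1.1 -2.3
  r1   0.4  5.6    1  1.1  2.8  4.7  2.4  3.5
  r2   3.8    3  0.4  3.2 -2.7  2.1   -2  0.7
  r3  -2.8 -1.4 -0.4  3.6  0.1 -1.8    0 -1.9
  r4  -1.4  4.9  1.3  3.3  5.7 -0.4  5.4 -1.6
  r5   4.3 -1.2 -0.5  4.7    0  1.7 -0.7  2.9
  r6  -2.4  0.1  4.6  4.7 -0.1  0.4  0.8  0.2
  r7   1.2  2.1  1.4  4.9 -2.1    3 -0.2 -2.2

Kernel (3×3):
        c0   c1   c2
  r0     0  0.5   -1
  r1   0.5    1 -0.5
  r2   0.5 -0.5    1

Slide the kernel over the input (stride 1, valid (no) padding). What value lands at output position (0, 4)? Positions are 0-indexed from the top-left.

The receptive field on the input at this output position is [-2.4 4.6 1.1 / 2.8 4.7 2.4 / -2.7 2.1 -2]. Elementwise product with the kernel and sum: 4.6·0.5 + 1.1·-1 + 2.8·0.5 + 4.7·1 + 2.4·-0.5 + -2.7·0.5 + 2.1·-0.5 + -2·1.

1.7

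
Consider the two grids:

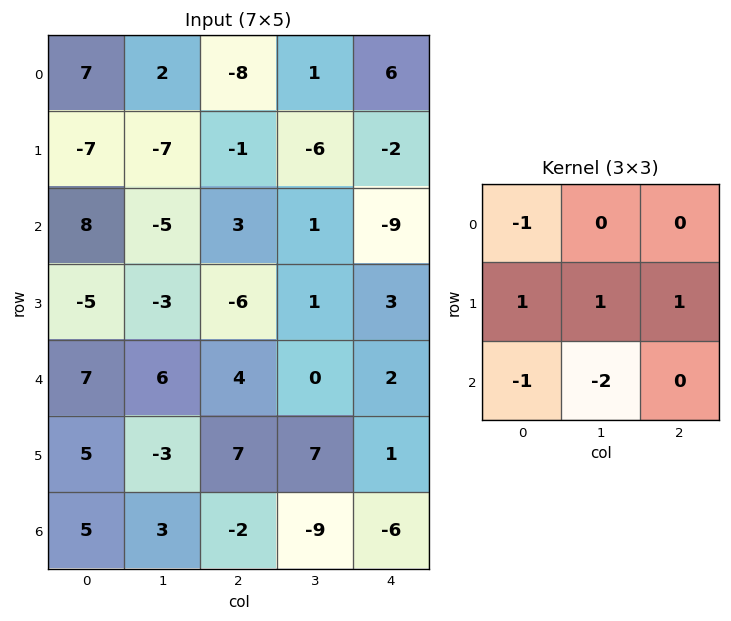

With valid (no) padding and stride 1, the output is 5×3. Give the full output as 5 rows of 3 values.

Output[0,0]: The receptive field on the input at this output position is [7 2 -8 / -7 -7 -1 / 8 -5 3]. Elementwise product with the kernel and sum: 7·-1 + -7·1 + -7·1 + -1·1 + 8·-1 + -5·-2.
Output[0,1]: The receptive field on the input at this output position is [2 -8 1 / -7 -1 -6 / -5 3 1]. Elementwise product with the kernel and sum: 2·-1 + -7·1 + -1·1 + -6·1 + -5·-1 + 3·-2.

-20 -17 -6
24 21 0
-41 -17 -9
23 2 -9
-9 6 31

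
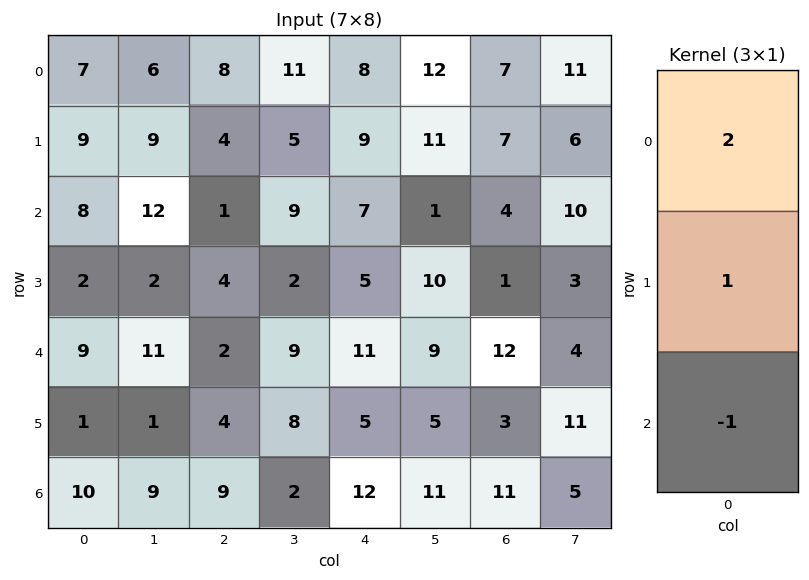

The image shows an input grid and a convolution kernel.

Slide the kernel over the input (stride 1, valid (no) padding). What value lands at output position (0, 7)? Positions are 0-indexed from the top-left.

18

The receptive field on the input at this output position is [11 / 6 / 10]. Elementwise product with the kernel and sum: 11·2 + 6·1 + 10·-1.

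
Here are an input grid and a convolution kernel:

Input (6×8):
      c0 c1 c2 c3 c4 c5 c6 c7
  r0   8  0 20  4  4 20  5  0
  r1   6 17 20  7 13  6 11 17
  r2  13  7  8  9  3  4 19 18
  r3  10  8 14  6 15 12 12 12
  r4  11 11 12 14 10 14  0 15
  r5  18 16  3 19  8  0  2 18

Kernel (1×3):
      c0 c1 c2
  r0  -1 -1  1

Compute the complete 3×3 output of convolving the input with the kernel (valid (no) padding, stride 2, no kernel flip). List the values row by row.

Output[0,0]: The receptive field on the input at this output position is [8 0 20]. Elementwise product with the kernel and sum: 8·-1 + 0·-1 + 20·1.

12 -20 -19
-12 -14 12
-10 -16 -24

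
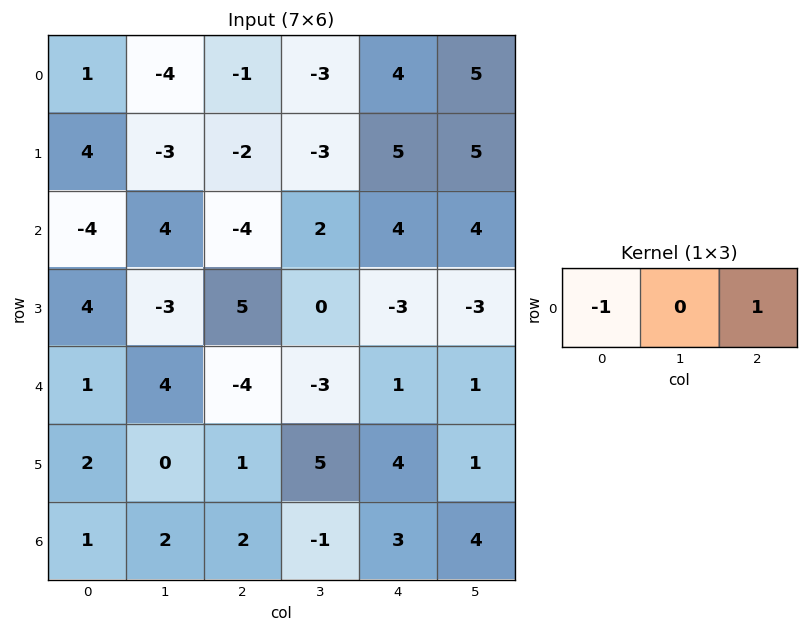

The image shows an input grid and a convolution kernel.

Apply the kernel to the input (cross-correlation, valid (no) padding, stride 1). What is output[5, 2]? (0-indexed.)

3

The receptive field on the input at this output position is [1 5 4]. Elementwise product with the kernel and sum: 1·-1 + 4·1.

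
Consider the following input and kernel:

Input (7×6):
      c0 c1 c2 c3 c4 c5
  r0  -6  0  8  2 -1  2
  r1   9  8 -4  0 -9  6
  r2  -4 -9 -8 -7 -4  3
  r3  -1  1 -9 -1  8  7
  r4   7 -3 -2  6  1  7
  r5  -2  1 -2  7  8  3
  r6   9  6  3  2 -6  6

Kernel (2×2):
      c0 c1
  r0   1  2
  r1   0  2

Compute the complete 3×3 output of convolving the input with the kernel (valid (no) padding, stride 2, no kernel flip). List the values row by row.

10 12 15
-20 -24 16
3 24 21

Output[0,0]: The receptive field on the input at this output position is [-6 0 / 9 8]. Elementwise product with the kernel and sum: -6·1 + 0·2 + 8·2.
Output[0,1]: The receptive field on the input at this output position is [8 2 / -4 0]. Elementwise product with the kernel and sum: 8·1 + 2·2 + 0·2.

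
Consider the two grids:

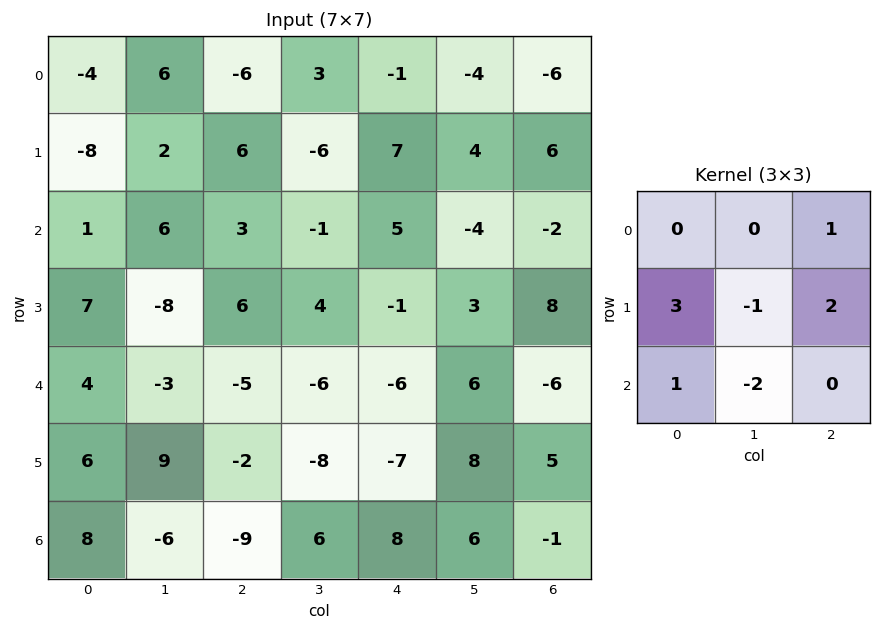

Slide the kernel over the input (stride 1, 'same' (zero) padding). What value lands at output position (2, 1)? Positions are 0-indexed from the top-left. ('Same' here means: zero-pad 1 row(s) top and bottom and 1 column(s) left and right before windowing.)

The receptive field on the zero-padded input at this output position is [-8 2 6 / 1 6 3 / 7 -8 6]. Elementwise product with the kernel and sum: 6·1 + 1·3 + 6·-1 + 3·2 + 7·1 + -8·-2.

32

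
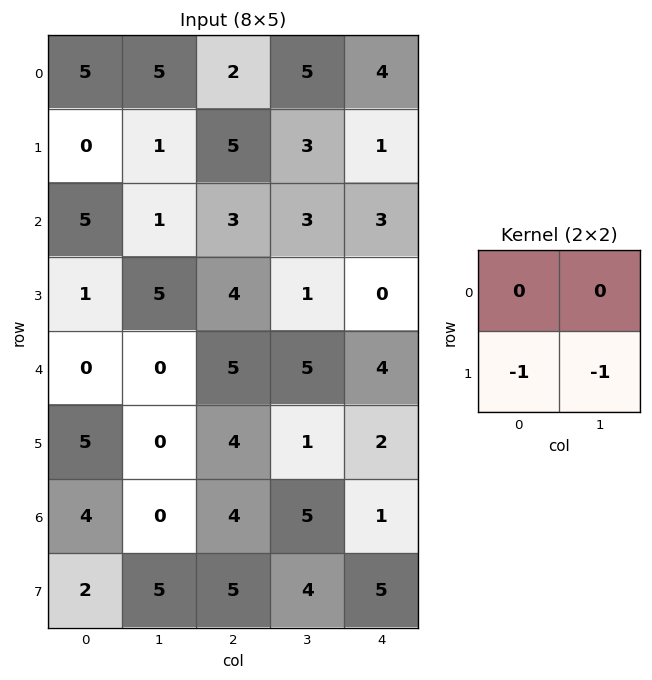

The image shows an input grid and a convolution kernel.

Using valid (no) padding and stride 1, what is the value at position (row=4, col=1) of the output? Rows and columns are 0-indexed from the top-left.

The receptive field on the input at this output position is [0 5 / 0 4]. Elementwise product with the kernel and sum: 0·-1 + 4·-1.

-4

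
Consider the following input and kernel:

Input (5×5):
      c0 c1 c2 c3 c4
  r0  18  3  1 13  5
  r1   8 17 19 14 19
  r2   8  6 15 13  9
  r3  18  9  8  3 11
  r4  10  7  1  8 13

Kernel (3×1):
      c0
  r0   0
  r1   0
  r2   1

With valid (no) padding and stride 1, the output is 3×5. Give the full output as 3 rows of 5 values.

8 6 15 13 9
18 9 8 3 11
10 7 1 8 13

Output[0,0]: The receptive field on the input at this output position is [18 / 8 / 8]. Elementwise product with the kernel and sum: 8·1.
Output[0,1]: The receptive field on the input at this output position is [3 / 17 / 6]. Elementwise product with the kernel and sum: 6·1.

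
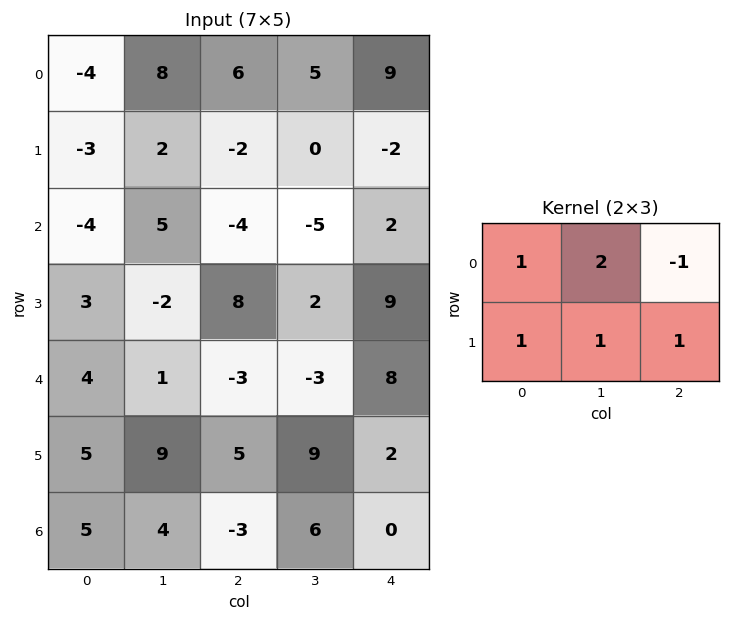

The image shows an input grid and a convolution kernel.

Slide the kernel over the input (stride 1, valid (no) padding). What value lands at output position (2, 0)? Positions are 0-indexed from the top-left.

19

The receptive field on the input at this output position is [-4 5 -4 / 3 -2 8]. Elementwise product with the kernel and sum: -4·1 + 5·2 + -4·-1 + 3·1 + -2·1 + 8·1.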